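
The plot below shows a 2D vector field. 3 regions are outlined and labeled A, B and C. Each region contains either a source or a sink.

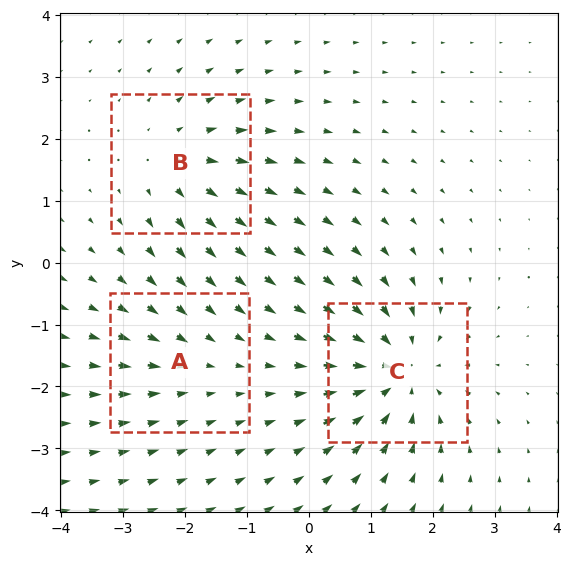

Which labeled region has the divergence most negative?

C

Divergence at each region's feature centre — A: about -2, B: about +3, C: about -5. Region C is most negative.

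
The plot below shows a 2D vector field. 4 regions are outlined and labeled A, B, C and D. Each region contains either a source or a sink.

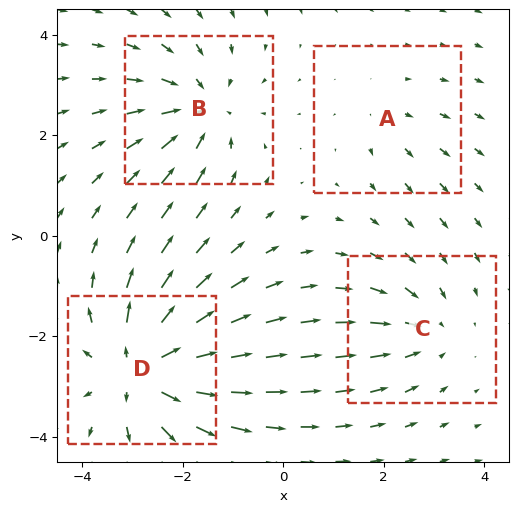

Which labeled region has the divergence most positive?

D

Divergence at each region's feature centre — A: about +2, B: about -4, C: about -3, D: about +6. Region D is most positive.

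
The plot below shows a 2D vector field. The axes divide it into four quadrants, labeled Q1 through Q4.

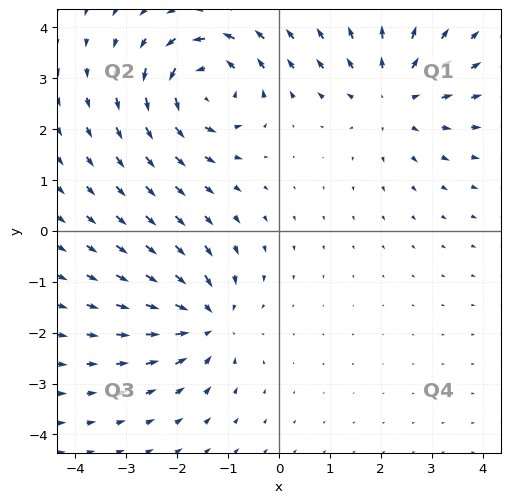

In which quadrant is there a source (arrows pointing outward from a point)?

Q1

The source sits at approximately (2.2, 2.7), which lies in quadrant Q1. The divergence there is about +3, positive as expected for a source.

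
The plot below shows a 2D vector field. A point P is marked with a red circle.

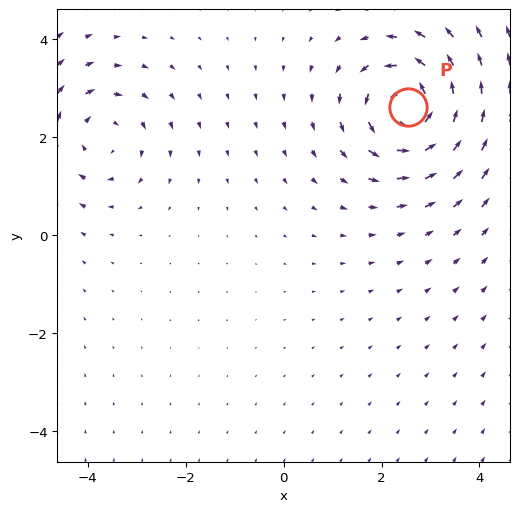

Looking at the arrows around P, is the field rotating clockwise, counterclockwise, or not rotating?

Near P at (2.5, 2.6) the arrows circulate counterclockwise. The curl (z-component) there is about +6; positive curl means counterclockwise rotation.

counterclockwise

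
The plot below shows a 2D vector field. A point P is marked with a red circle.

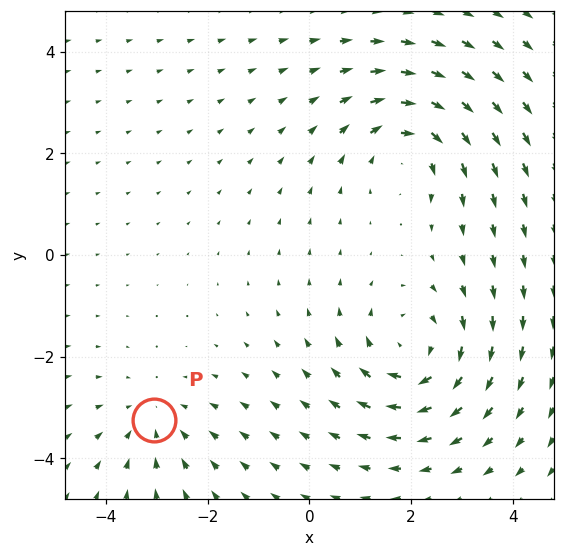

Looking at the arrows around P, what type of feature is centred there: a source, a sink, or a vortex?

sink

At P (-3.1, -3.2) the arrows converge inward. Divergence about -2, curl ≈0 — negative divergence with near-zero curl is a sink.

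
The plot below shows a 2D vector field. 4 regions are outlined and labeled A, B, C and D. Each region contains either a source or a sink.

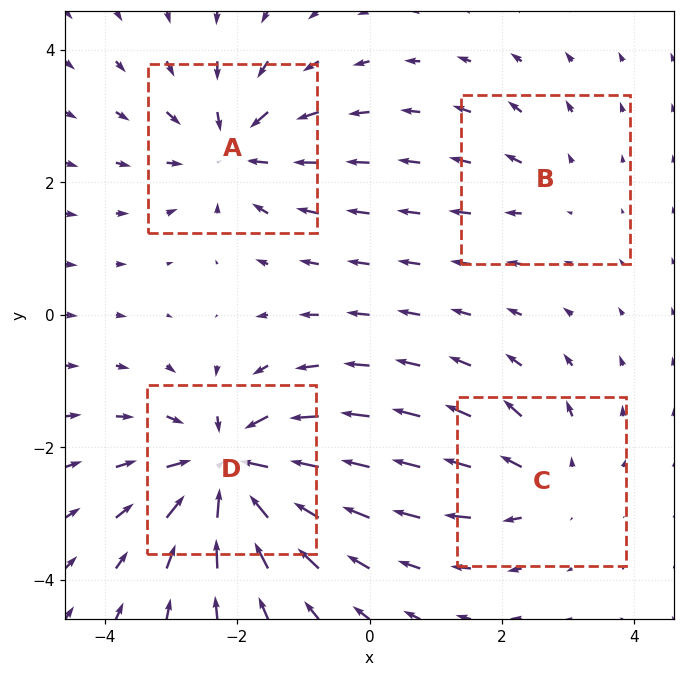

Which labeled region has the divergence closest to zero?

B

Divergence at each region's feature centre — A: about -5, B: about +2, C: about +4, D: about -8. Region B is closest to zero.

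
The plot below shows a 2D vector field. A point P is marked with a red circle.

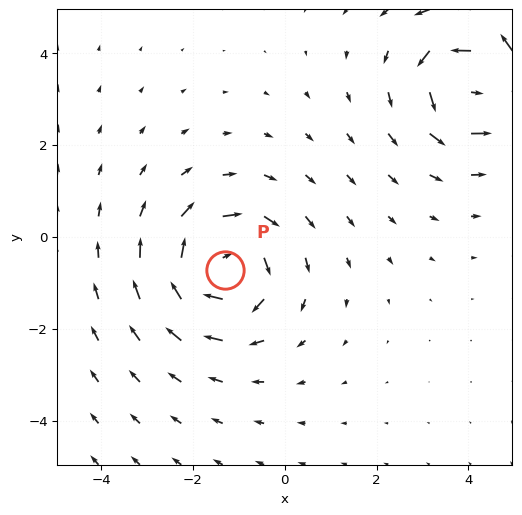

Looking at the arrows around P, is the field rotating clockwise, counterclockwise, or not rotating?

Near P at (-1.3, -0.7) the arrows circulate clockwise. The curl (z-component) there is about -4; negative curl means clockwise rotation.

clockwise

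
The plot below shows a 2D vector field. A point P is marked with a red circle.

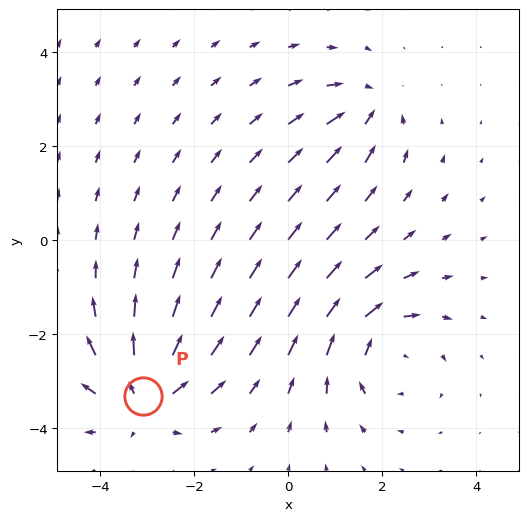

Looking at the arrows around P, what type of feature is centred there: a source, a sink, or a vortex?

source

At P (-3.1, -3.3) the arrows spread outward. Divergence about +5, curl ≈0 — positive divergence with near-zero curl is a source.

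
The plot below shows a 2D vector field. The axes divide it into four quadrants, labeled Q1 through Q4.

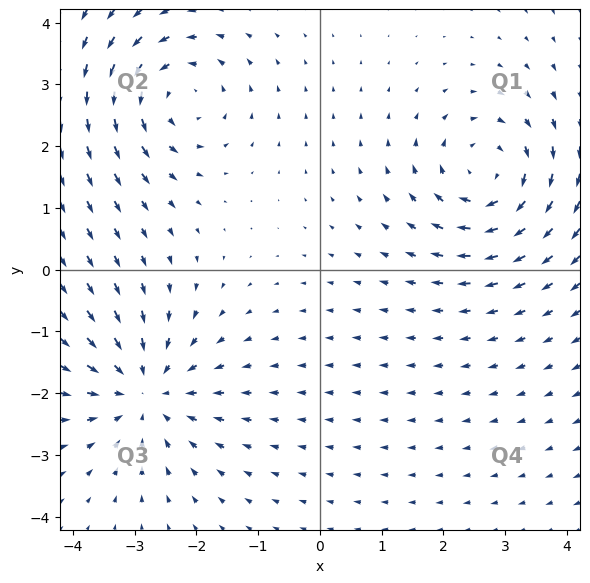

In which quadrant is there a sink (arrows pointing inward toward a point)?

The sink sits at approximately (-2.8, -2.0), which lies in quadrant Q3. The divergence there is about -4, negative as expected for a sink.

Q3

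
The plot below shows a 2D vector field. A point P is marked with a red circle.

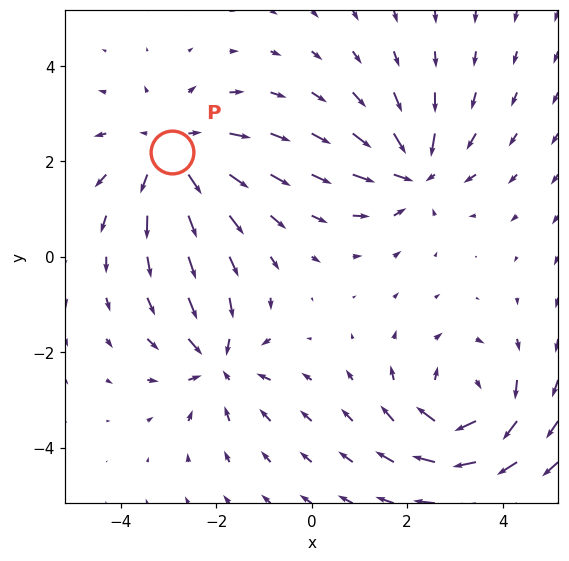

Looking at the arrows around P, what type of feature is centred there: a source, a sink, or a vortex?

source

At P (-2.9, 2.2) the arrows spread outward. Divergence about +4, curl ≈0 — positive divergence with near-zero curl is a source.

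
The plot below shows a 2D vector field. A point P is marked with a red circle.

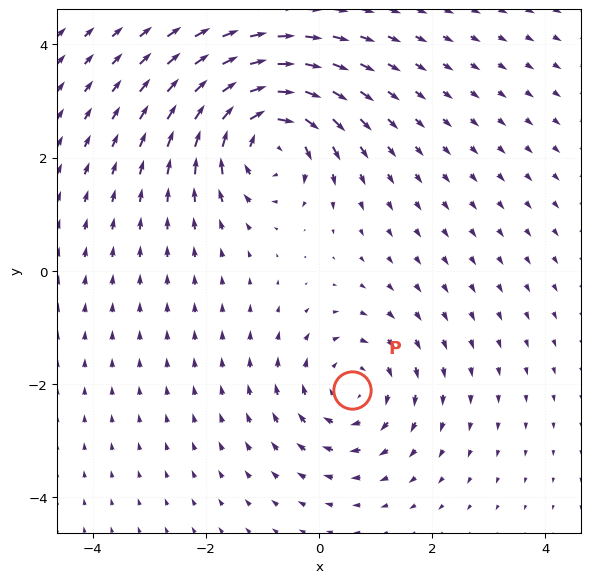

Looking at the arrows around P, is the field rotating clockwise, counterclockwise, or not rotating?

clockwise

Near P at (0.6, -2.1) the arrows circulate clockwise. The curl (z-component) there is about -3; negative curl means clockwise rotation.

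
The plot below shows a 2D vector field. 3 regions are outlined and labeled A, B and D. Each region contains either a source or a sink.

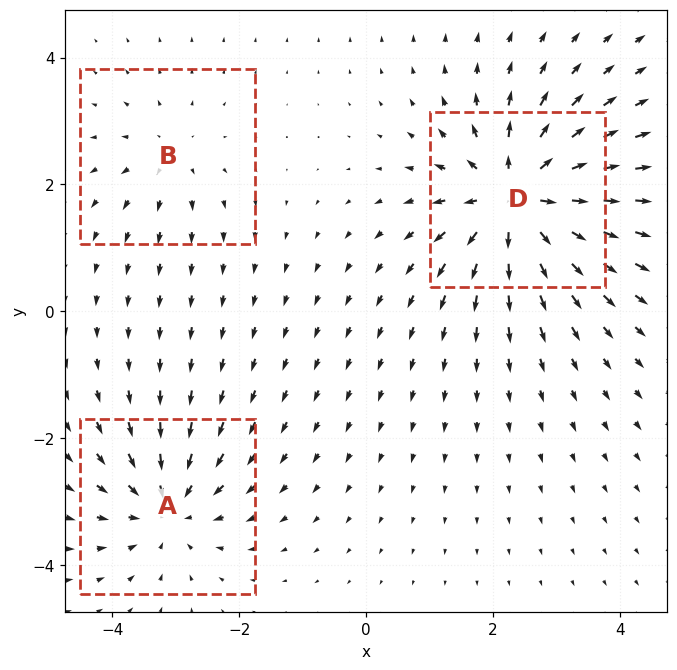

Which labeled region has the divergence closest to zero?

B

Divergence at each region's feature centre — A: about -4, B: about +2, D: about +6. Region B is closest to zero.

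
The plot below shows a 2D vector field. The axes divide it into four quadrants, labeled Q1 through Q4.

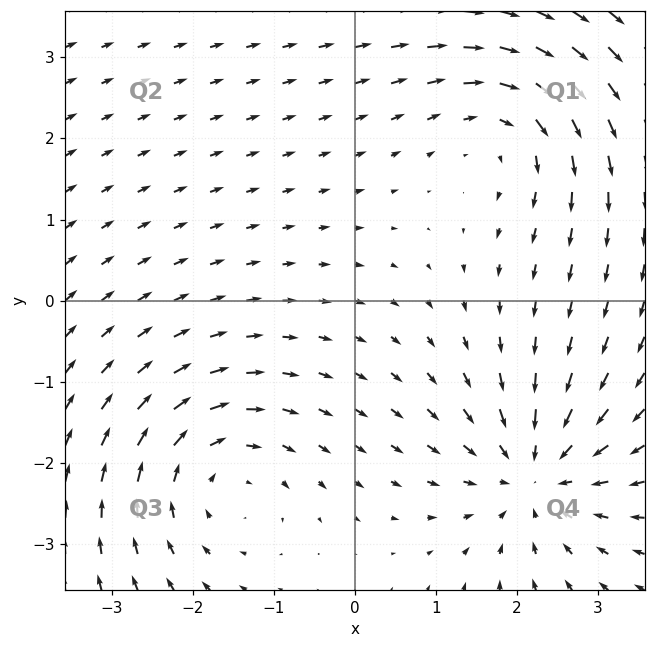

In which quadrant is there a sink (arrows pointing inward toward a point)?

Q4

The sink sits at approximately (2.2, -2.2), which lies in quadrant Q4. The divergence there is about -6, negative as expected for a sink.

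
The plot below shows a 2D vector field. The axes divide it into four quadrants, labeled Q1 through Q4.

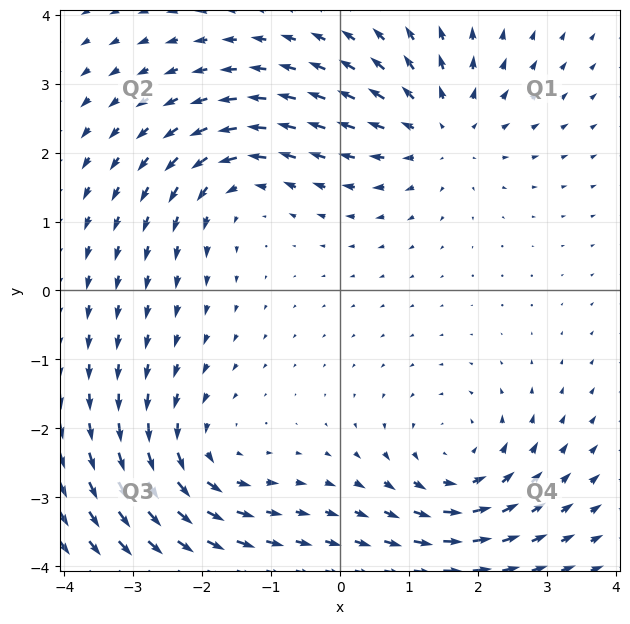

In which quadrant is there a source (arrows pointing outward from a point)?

Q1

The source sits at approximately (1.5, 2.3), which lies in quadrant Q1. The divergence there is about +4, positive as expected for a source.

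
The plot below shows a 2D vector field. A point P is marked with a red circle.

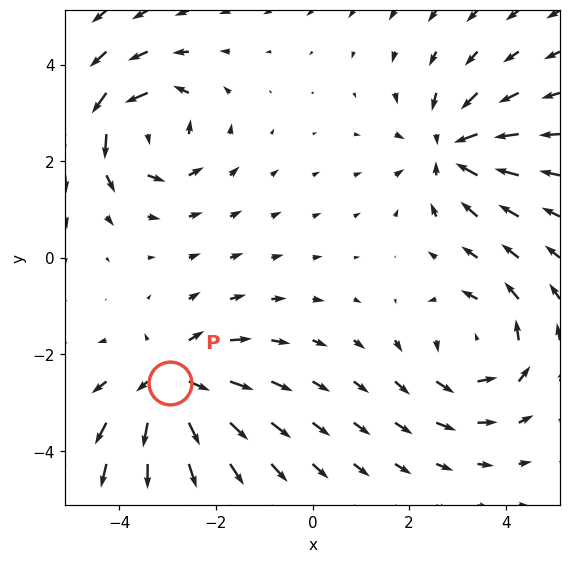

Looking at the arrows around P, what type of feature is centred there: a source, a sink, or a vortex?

At P (-2.9, -2.6) the arrows spread outward. Divergence about +5, curl ≈0 — positive divergence with near-zero curl is a source.

source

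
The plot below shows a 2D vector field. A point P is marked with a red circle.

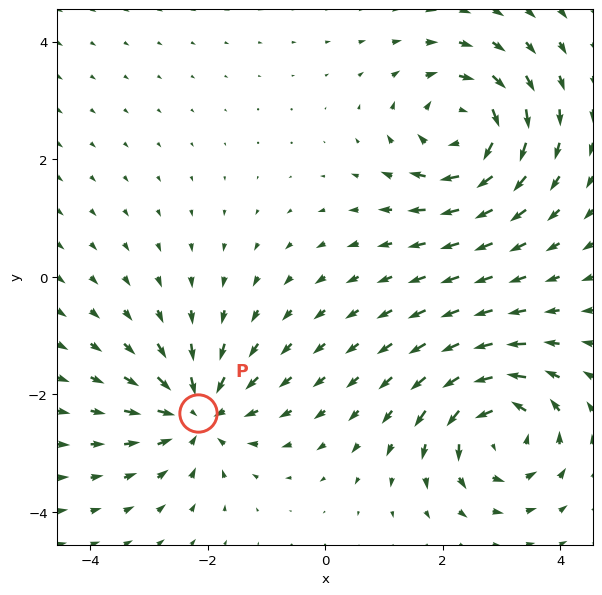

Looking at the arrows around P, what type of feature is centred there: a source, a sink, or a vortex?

At P (-2.2, -2.3) the arrows converge inward. Divergence about -5, curl ≈0 — negative divergence with near-zero curl is a sink.

sink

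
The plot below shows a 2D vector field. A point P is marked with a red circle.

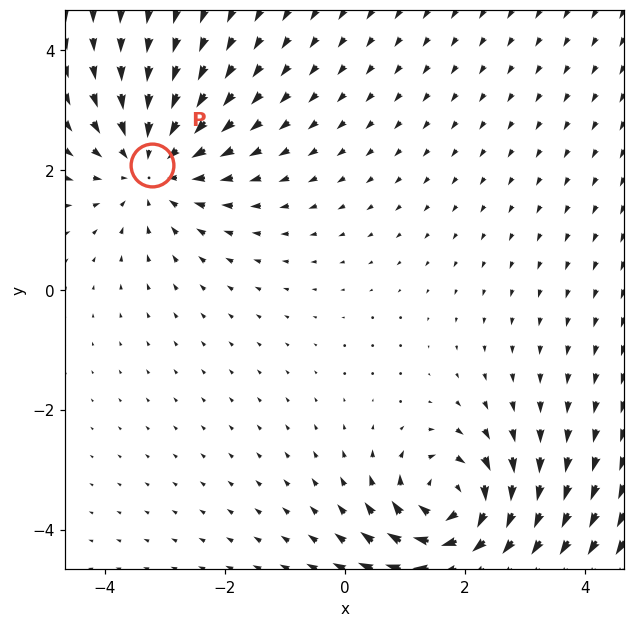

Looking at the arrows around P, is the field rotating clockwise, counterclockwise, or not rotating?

not rotating

Near P at (-3.2, 2.1) the arrows show no circulation. The curl there is ≈0.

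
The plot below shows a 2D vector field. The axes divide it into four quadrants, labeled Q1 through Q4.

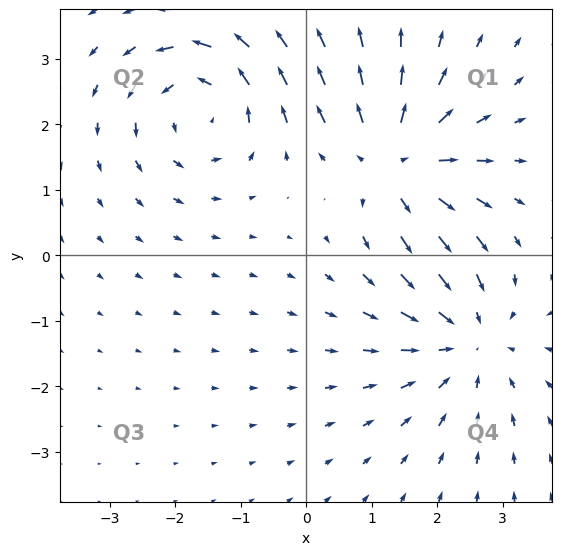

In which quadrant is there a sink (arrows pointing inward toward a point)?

Q4

The sink sits at approximately (2.5, -1.3), which lies in quadrant Q4. The divergence there is about -4, negative as expected for a sink.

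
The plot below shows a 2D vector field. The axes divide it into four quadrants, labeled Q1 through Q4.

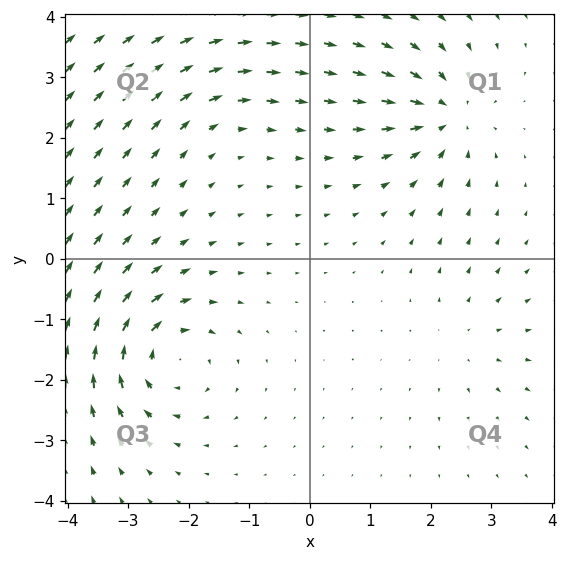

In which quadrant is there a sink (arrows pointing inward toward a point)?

Q1

The sink sits at approximately (2.2, 2.4), which lies in quadrant Q1. The divergence there is about -5, negative as expected for a sink.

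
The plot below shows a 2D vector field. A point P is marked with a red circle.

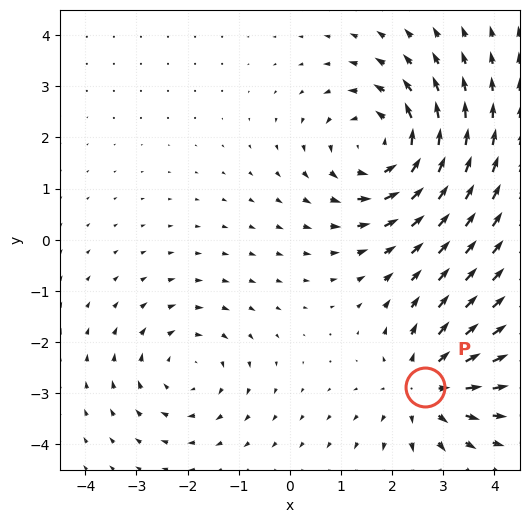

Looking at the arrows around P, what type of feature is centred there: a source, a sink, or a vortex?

At P (2.6, -2.9) the arrows spread outward. Divergence about +4, curl ≈0 — positive divergence with near-zero curl is a source.

source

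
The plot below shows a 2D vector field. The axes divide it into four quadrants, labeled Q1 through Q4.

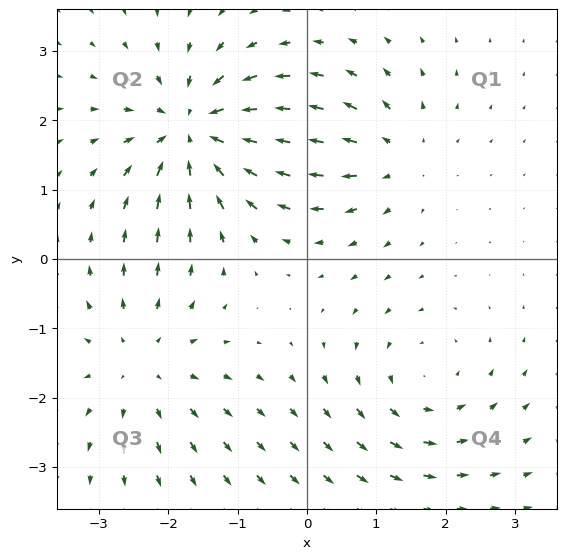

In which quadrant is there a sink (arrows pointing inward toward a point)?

Q2

The sink sits at approximately (-1.6, 1.8), which lies in quadrant Q2. The divergence there is about -6, negative as expected for a sink.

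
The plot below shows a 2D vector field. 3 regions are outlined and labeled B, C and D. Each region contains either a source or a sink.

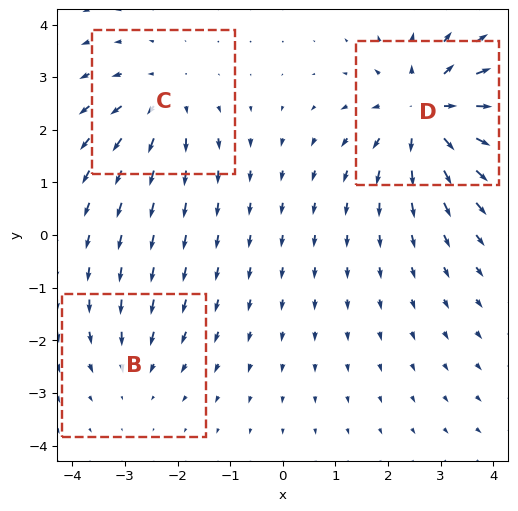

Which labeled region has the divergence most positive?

Divergence at each region's feature centre — B: about -2, C: about +3, D: about +5. Region D is most positive.

D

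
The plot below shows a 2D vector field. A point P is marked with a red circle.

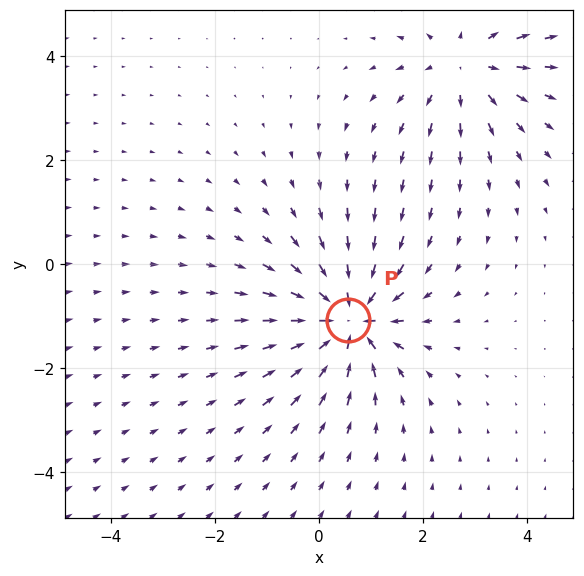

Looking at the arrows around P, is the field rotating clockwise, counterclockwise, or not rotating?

Near P at (0.5, -1.1) the arrows show no circulation. The curl there is ≈0.

not rotating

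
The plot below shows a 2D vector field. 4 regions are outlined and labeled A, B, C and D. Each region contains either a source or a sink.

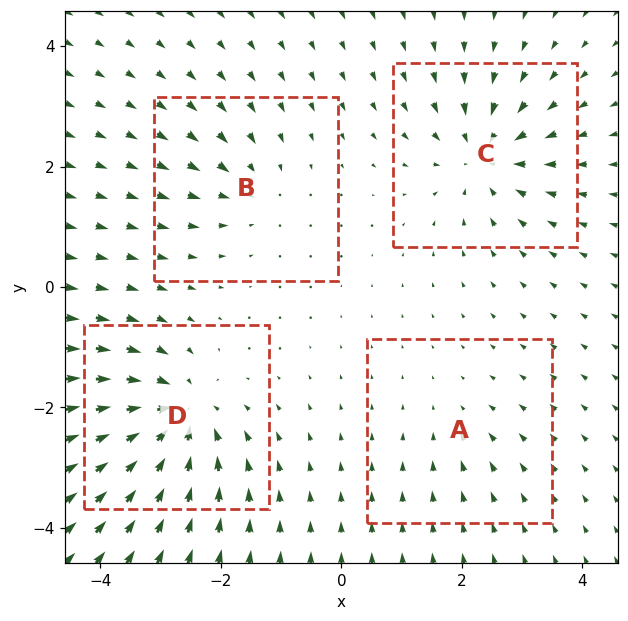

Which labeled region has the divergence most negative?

Divergence at each region's feature centre — A: about -2, B: about -4, C: about -6, D: about -7. Region D is most negative.

D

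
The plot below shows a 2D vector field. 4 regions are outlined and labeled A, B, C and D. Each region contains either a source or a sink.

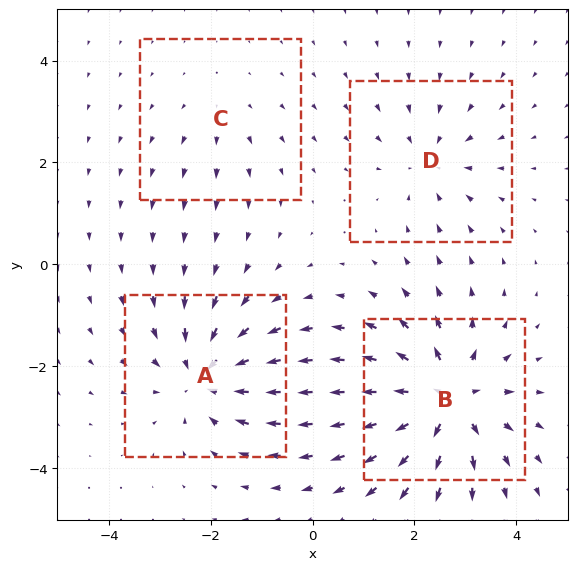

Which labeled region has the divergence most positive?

Divergence at each region's feature centre — A: about -5, B: about +6, C: about +2, D: about -3. Region B is most positive.

B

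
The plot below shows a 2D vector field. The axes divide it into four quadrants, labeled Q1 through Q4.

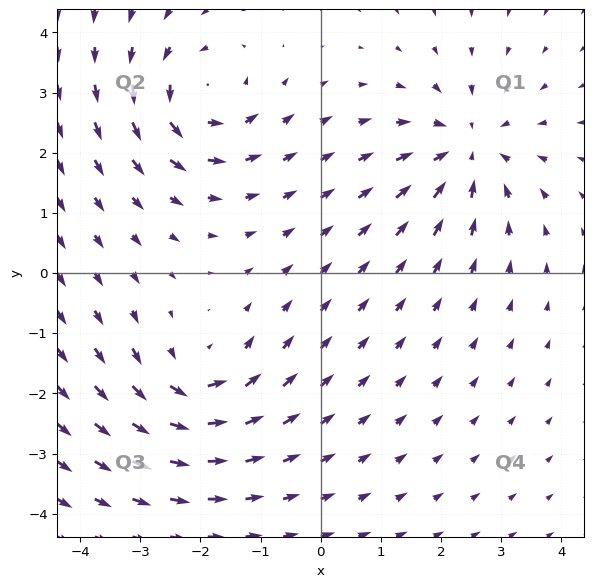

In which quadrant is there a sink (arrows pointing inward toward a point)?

The sink sits at approximately (2.4, 2.1), which lies in quadrant Q1. The divergence there is about -5, negative as expected for a sink.

Q1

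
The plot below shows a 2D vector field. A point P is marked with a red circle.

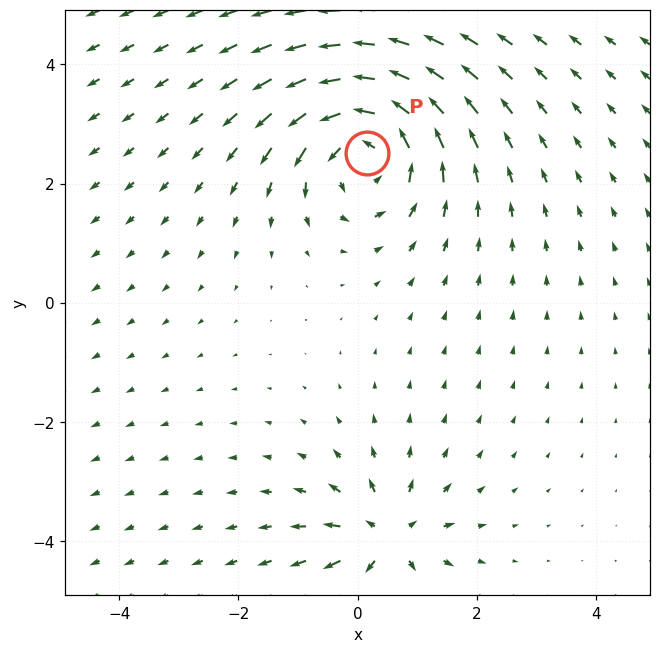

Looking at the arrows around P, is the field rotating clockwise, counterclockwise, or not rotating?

Near P at (0.2, 2.5) the arrows circulate counterclockwise. The curl (z-component) there is about +5; positive curl means counterclockwise rotation.

counterclockwise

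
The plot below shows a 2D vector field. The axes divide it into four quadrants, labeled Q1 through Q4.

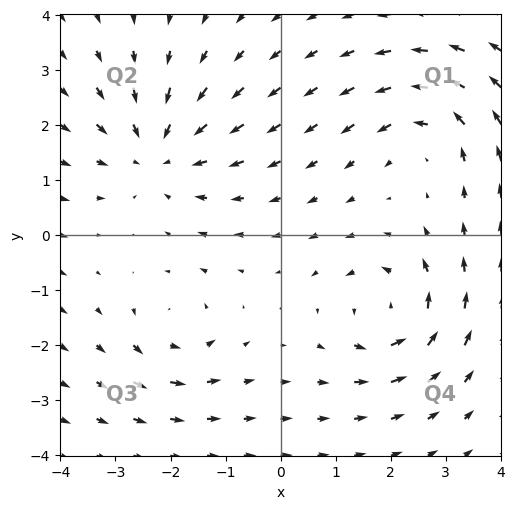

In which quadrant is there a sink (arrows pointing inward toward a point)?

Q2

The sink sits at approximately (-2.2, 1.5), which lies in quadrant Q2. The divergence there is about -4, negative as expected for a sink.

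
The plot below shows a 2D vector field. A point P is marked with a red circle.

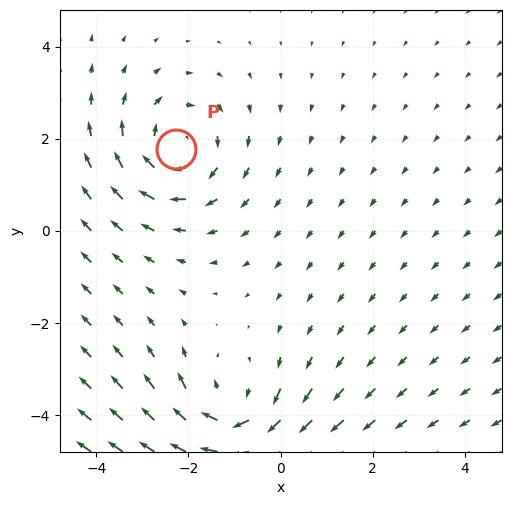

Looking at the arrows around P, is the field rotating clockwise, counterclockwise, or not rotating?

Near P at (-2.3, 1.8) the arrows circulate clockwise. The curl (z-component) there is about -3; negative curl means clockwise rotation.

clockwise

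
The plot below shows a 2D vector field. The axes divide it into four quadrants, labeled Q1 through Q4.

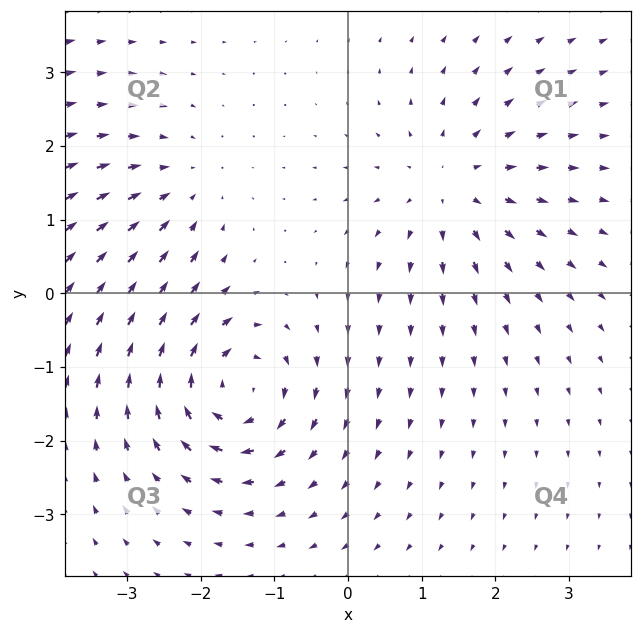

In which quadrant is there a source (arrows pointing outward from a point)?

Q1

The source sits at approximately (1.4, 1.4), which lies in quadrant Q1. The divergence there is about +4, positive as expected for a source.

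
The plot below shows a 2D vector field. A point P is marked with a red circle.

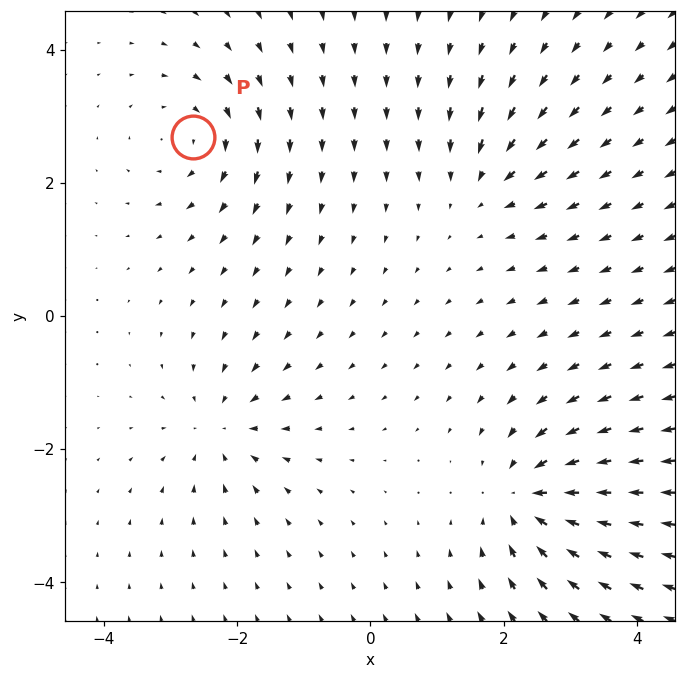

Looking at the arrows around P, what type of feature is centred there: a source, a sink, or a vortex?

vortex

At P (-2.7, 2.7) the arrows circulate clockwise. Divergence ≈0, curl about -4 — near-zero divergence with nonzero curl is a vortex.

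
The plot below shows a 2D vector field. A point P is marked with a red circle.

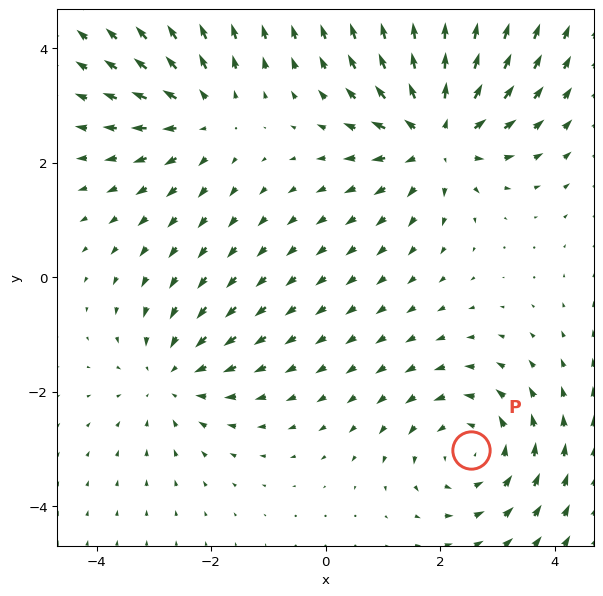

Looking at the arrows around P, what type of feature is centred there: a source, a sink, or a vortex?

vortex

At P (2.5, -3.0) the arrows circulate counterclockwise. Divergence ≈0, curl about +3 — near-zero divergence with nonzero curl is a vortex.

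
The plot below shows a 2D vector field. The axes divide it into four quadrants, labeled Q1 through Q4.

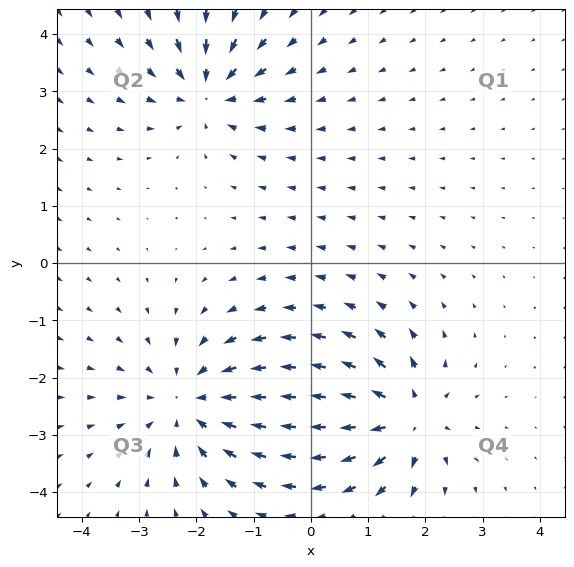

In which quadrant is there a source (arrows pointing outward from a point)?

Q4

The source sits at approximately (1.6, -2.7), which lies in quadrant Q4. The divergence there is about +5, positive as expected for a source.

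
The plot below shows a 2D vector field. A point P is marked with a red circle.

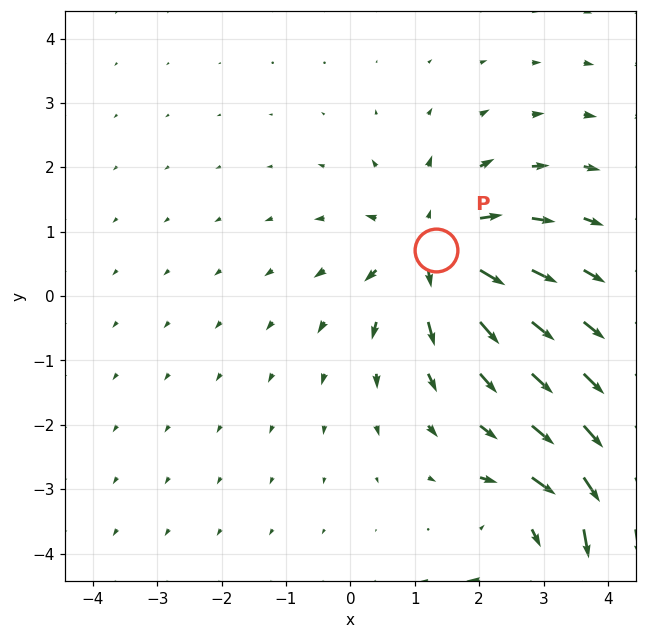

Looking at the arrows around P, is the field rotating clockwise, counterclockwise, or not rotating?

not rotating

Near P at (1.3, 0.7) the arrows show no circulation. The curl there is ≈0.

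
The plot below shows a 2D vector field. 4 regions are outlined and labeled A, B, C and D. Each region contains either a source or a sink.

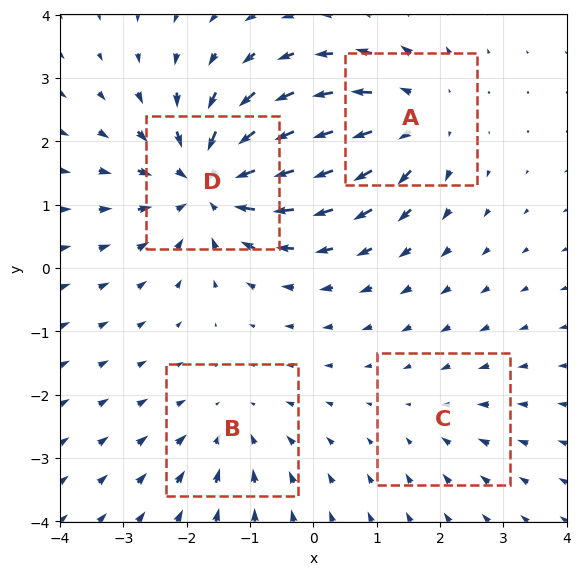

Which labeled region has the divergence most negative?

Divergence at each region's feature centre — A: about +5, B: about -3, C: about -2, D: about -7. Region D is most negative.

D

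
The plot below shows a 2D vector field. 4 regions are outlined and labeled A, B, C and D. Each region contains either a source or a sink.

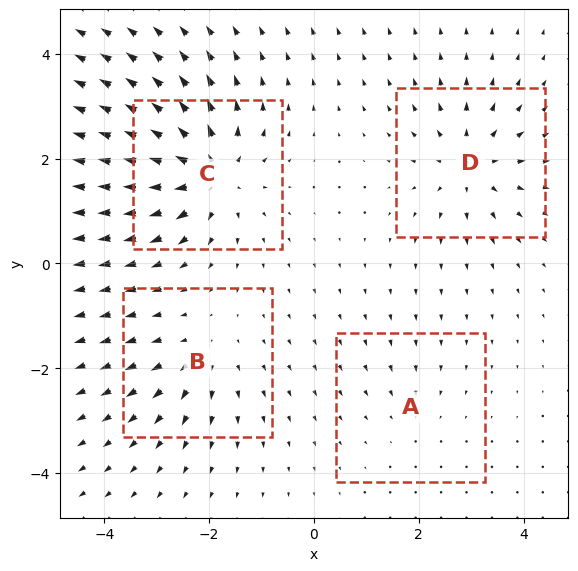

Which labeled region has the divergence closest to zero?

A

Divergence at each region's feature centre — A: about -2, B: about +4, C: about +8, D: about +6. Region A is closest to zero.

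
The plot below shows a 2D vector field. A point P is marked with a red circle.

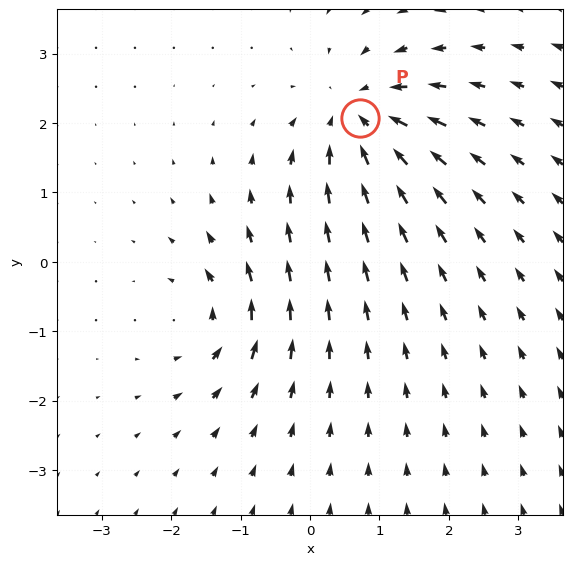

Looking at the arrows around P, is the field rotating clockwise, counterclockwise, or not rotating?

Near P at (0.7, 2.1) the arrows show no circulation. The curl there is ≈0.

not rotating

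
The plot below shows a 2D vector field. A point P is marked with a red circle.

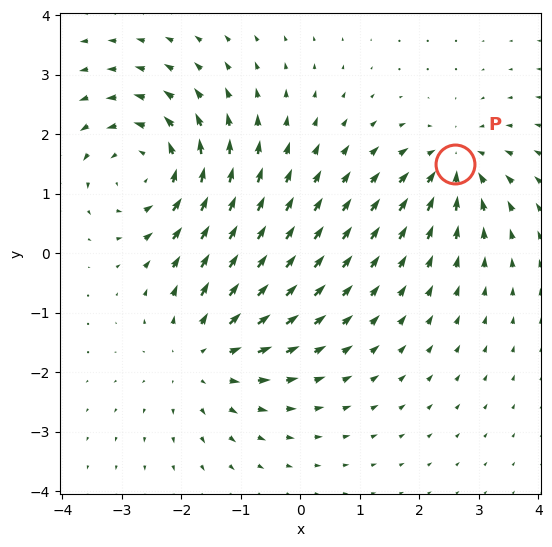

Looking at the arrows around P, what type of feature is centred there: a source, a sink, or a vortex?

At P (2.6, 1.5) the arrows converge inward. Divergence about -5, curl ≈0 — negative divergence with near-zero curl is a sink.

sink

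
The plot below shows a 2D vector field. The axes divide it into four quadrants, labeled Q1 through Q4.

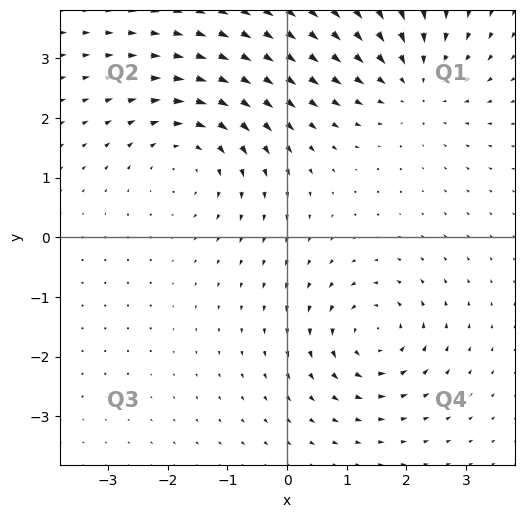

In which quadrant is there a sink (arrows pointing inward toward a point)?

Q1

The sink sits at approximately (2.1, 2.6), which lies in quadrant Q1. The divergence there is about -3, negative as expected for a sink.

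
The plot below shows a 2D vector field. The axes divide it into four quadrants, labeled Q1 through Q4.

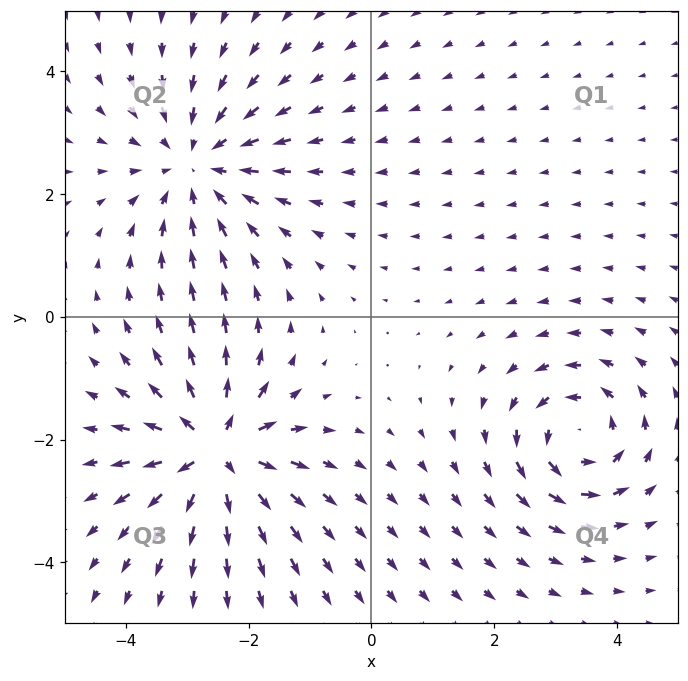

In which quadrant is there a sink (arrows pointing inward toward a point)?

The sink sits at approximately (-2.8, 2.5), which lies in quadrant Q2. The divergence there is about -4, negative as expected for a sink.

Q2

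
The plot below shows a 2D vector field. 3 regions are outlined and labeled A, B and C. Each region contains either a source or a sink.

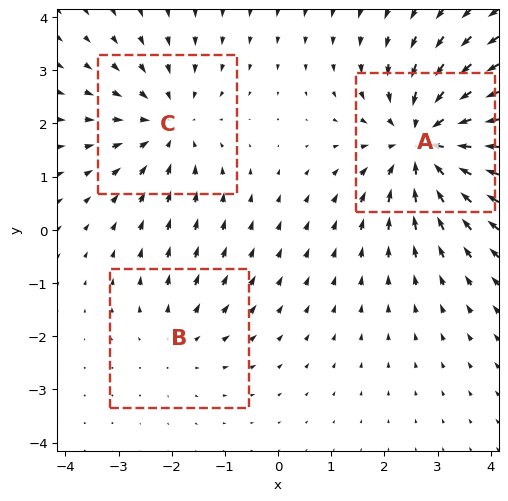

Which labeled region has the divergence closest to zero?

B

Divergence at each region's feature centre — A: about -4, B: about +2, C: about -3. Region B is closest to zero.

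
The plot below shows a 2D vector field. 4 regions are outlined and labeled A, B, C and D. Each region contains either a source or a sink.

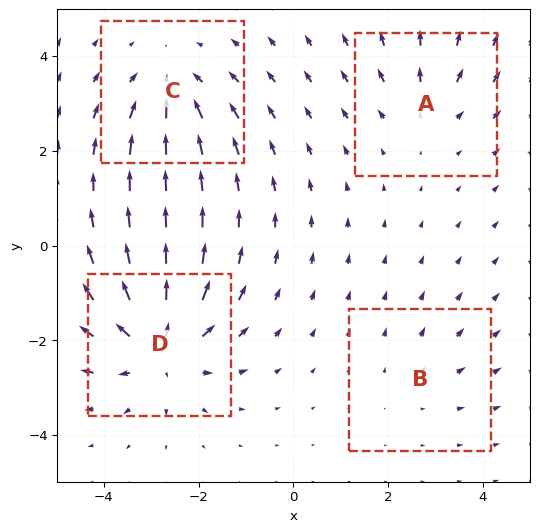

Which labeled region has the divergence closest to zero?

B

Divergence at each region's feature centre — A: about +3, B: about +2, C: about -4, D: about +6. Region B is closest to zero.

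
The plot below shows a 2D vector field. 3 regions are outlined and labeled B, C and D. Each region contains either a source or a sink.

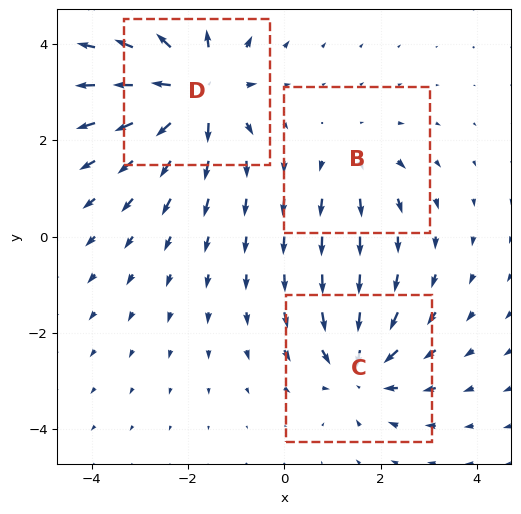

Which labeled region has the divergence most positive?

Divergence at each region's feature centre — B: about +2, C: about -4, D: about +5. Region D is most positive.

D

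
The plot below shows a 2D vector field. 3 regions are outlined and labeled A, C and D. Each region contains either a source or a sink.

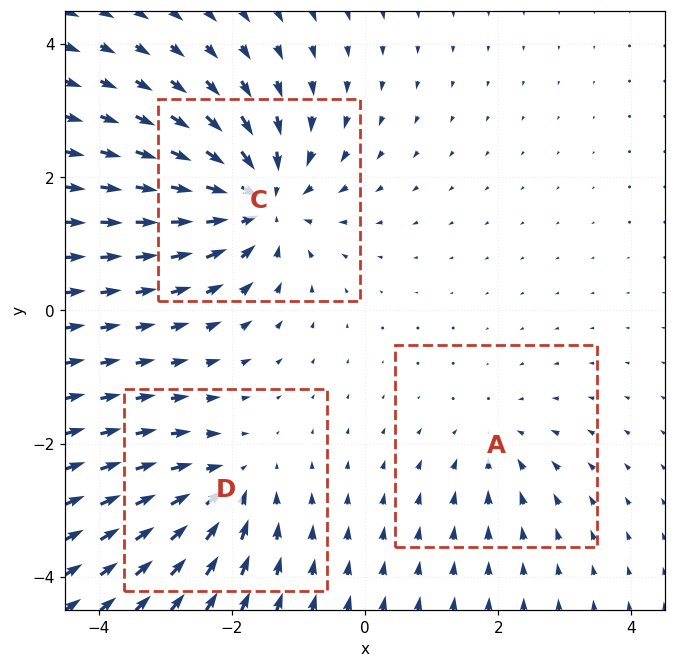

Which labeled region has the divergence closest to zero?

Divergence at each region's feature centre — A: about -2, C: about -6, D: about -3. Region A is closest to zero.

A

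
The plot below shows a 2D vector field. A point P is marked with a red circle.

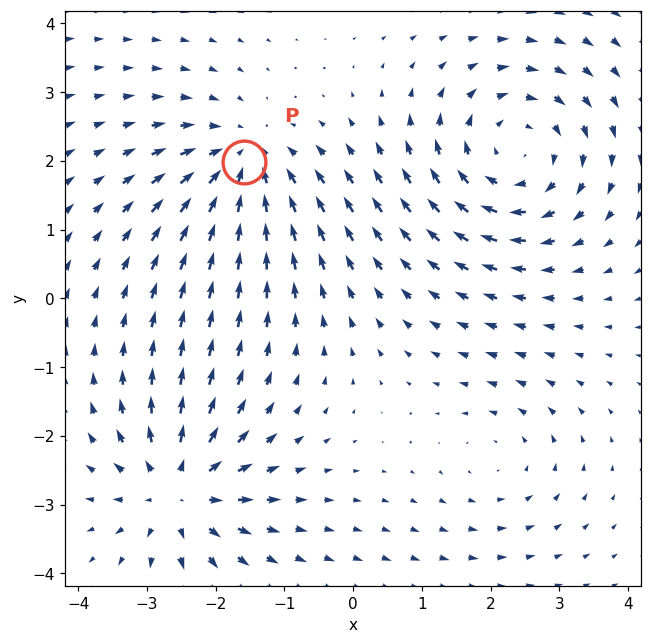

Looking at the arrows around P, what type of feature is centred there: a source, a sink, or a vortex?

sink

At P (-1.6, 2.0) the arrows converge inward. Divergence about -4, curl ≈0 — negative divergence with near-zero curl is a sink.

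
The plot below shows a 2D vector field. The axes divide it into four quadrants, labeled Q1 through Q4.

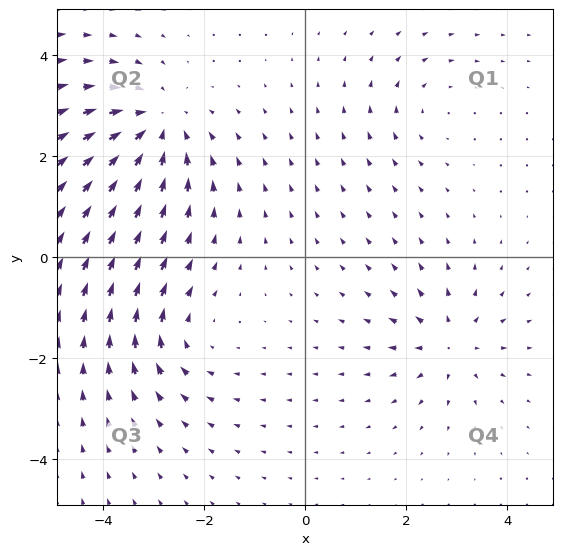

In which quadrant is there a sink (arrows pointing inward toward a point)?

The sink sits at approximately (-3.0, 2.6), which lies in quadrant Q2. The divergence there is about -4, negative as expected for a sink.

Q2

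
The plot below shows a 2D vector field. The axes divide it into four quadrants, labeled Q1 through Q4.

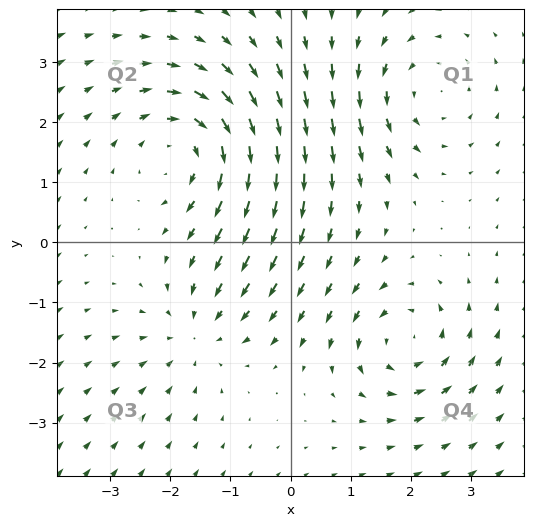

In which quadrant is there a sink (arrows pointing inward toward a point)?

The sink sits at approximately (-1.6, -1.5), which lies in quadrant Q3. The divergence there is about -3, negative as expected for a sink.

Q3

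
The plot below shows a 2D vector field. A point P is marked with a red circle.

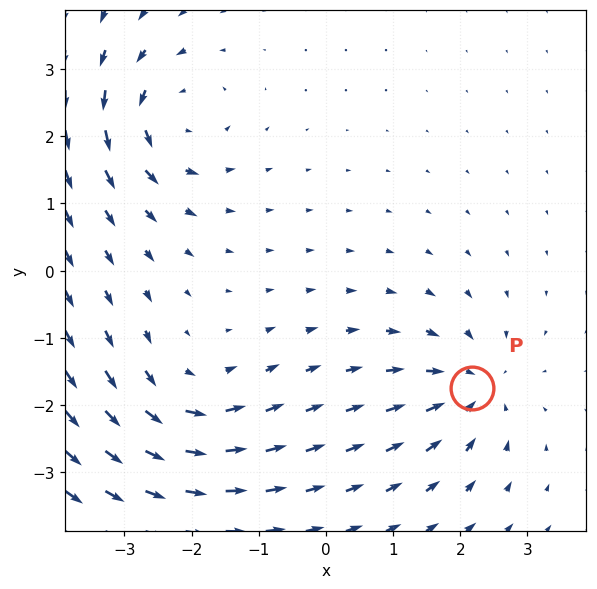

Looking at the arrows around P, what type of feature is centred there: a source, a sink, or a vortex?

sink

At P (2.2, -1.7) the arrows converge inward. Divergence about -4, curl ≈0 — negative divergence with near-zero curl is a sink.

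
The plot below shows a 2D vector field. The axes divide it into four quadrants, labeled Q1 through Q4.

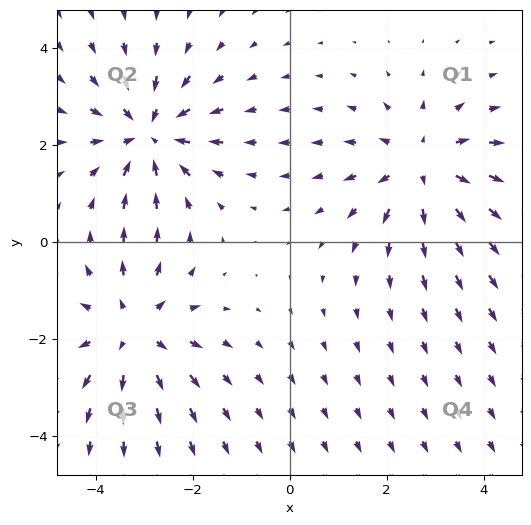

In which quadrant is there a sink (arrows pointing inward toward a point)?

Q2

The sink sits at approximately (-2.9, 2.2), which lies in quadrant Q2. The divergence there is about -4, negative as expected for a sink.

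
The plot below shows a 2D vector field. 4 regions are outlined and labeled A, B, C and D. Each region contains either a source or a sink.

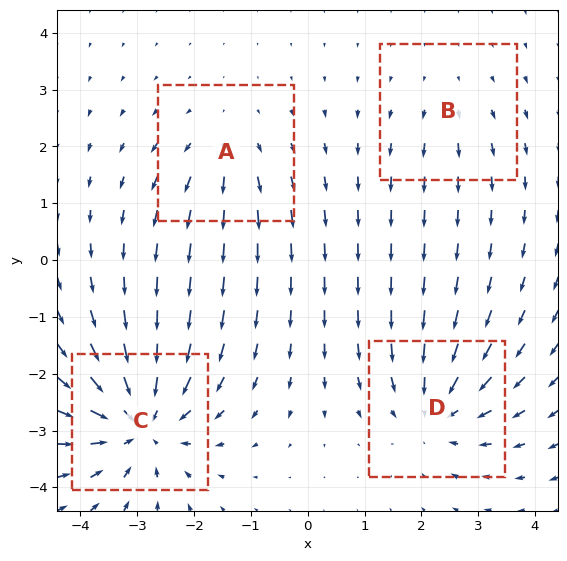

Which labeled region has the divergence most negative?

Divergence at each region's feature centre — A: about +3, B: about +2, C: about -7, D: about -5. Region C is most negative.

C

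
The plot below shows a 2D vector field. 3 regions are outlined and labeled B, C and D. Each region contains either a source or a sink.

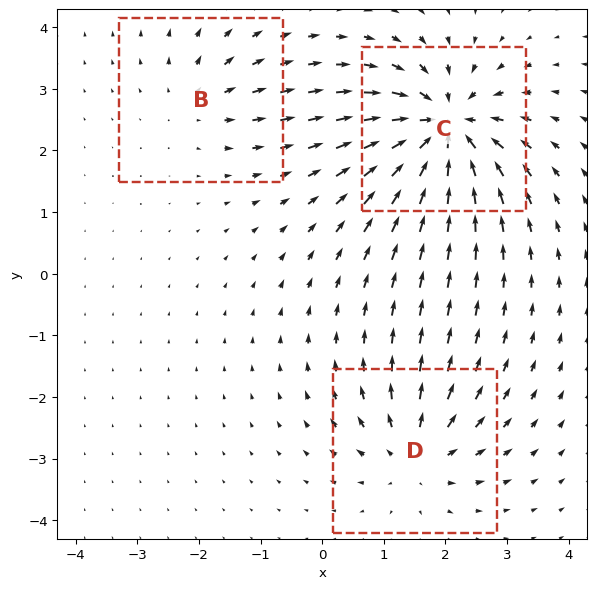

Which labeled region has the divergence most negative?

Divergence at each region's feature centre — B: about +3, C: about -6, D: about +4. Region C is most negative.

C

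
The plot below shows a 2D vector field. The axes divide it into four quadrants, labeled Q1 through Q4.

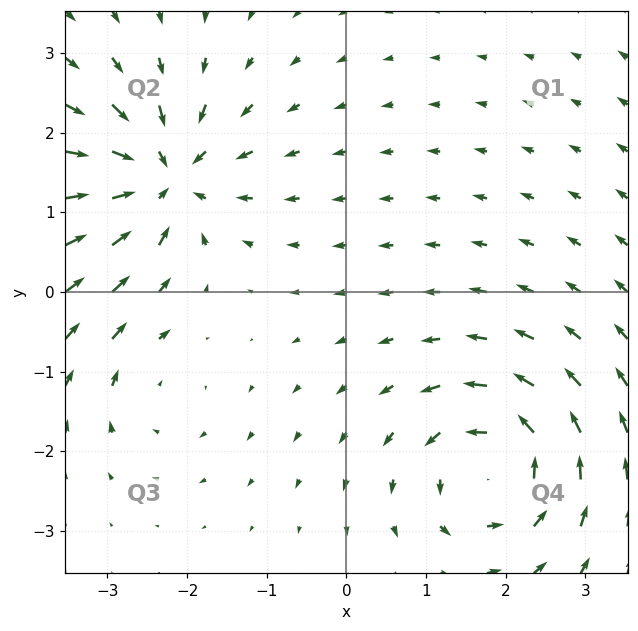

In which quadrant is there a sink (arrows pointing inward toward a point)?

Q2

The sink sits at approximately (-2.3, 1.4), which lies in quadrant Q2. The divergence there is about -6, negative as expected for a sink.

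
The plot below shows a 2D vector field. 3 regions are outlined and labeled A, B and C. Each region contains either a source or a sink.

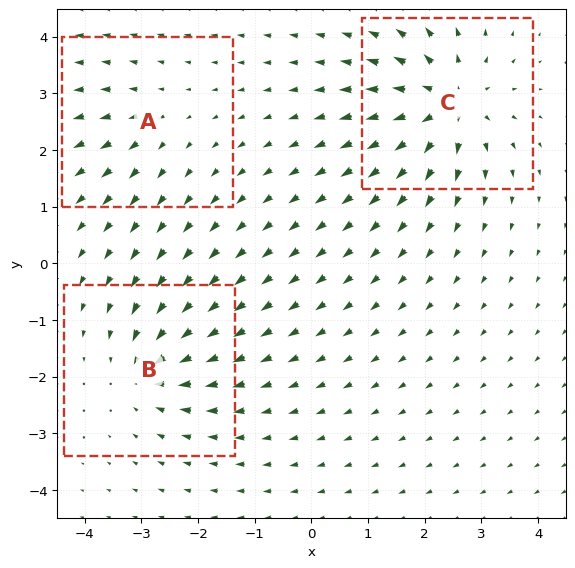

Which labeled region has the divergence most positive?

C

Divergence at each region's feature centre — A: about +2, B: about -4, C: about +5. Region C is most positive.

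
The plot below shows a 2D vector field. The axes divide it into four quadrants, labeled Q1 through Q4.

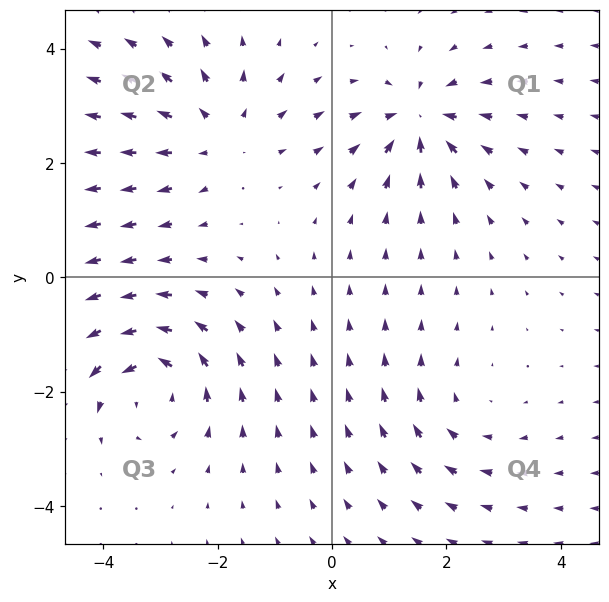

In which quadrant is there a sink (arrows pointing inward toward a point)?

The sink sits at approximately (1.5, 2.8), which lies in quadrant Q1. The divergence there is about -5, negative as expected for a sink.

Q1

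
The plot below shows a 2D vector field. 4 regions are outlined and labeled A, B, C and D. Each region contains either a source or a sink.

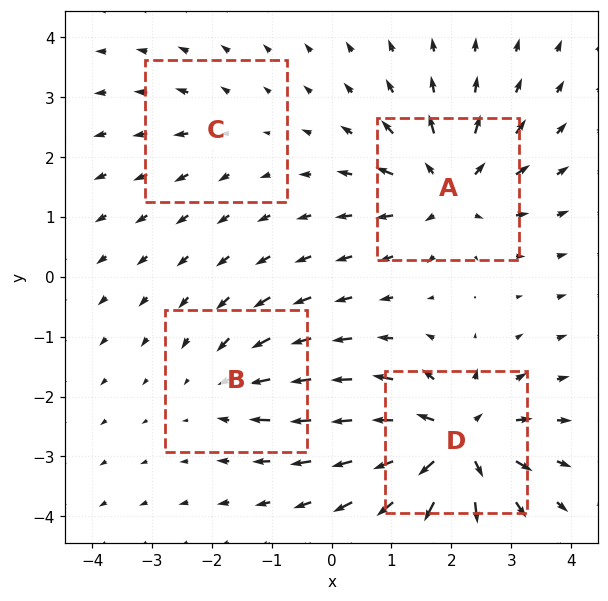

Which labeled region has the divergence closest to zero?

Divergence at each region's feature centre — A: about +7, B: about -4, C: about +2, D: about +9. Region C is closest to zero.

C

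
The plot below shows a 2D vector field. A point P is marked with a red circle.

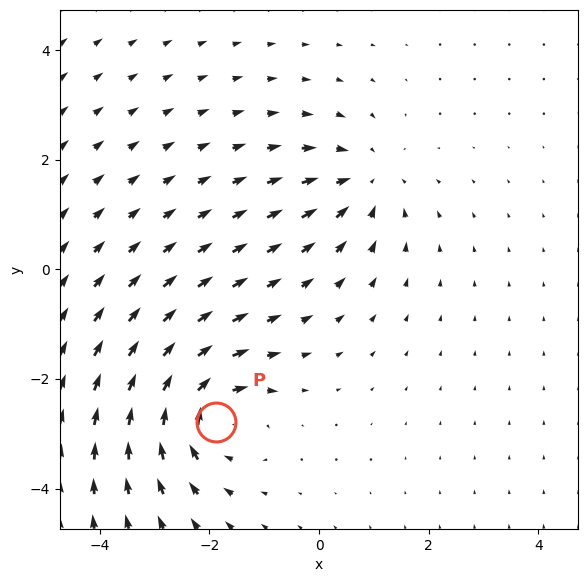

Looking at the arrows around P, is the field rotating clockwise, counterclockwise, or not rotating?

clockwise

Near P at (-1.9, -2.8) the arrows circulate clockwise. The curl (z-component) there is about -4; negative curl means clockwise rotation.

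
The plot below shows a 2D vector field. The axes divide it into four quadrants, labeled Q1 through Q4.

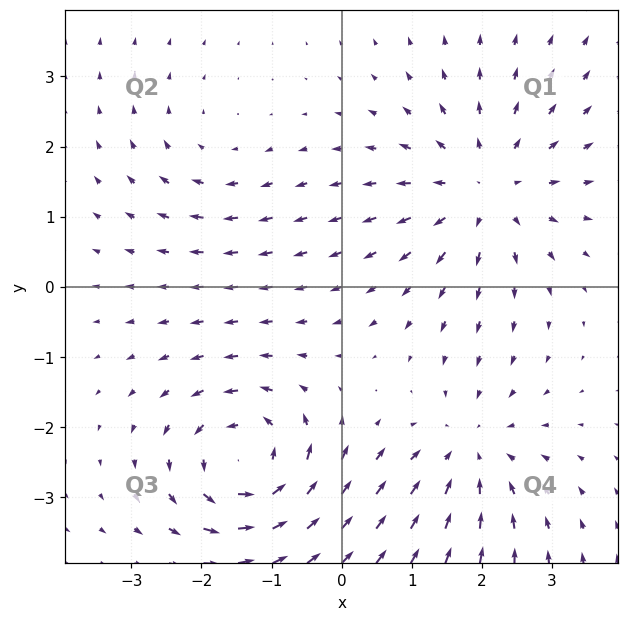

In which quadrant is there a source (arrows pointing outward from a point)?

The source sits at approximately (2.0, 1.4), which lies in quadrant Q1. The divergence there is about +4, positive as expected for a source.

Q1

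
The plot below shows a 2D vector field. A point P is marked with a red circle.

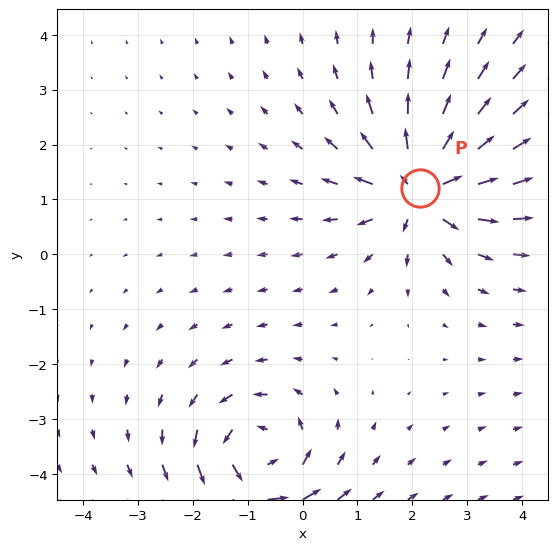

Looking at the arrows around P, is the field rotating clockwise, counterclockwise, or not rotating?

Near P at (2.1, 1.2) the arrows show no circulation. The curl there is ≈0.

not rotating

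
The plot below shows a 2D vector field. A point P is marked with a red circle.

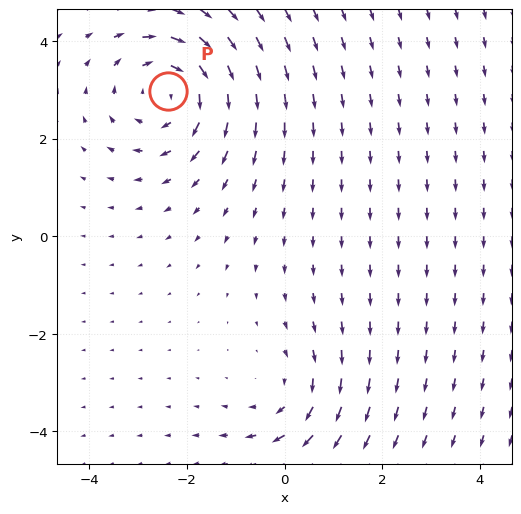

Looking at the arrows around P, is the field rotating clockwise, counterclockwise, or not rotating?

clockwise

Near P at (-2.4, 3.0) the arrows circulate clockwise. The curl (z-component) there is about -4; negative curl means clockwise rotation.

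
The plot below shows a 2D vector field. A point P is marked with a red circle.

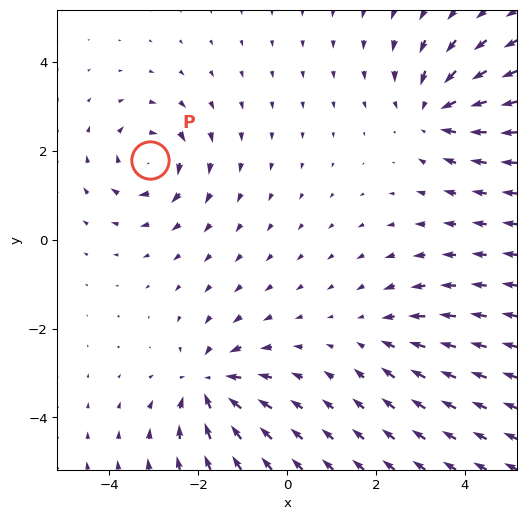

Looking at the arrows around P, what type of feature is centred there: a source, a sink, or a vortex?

At P (-3.1, 1.8) the arrows circulate clockwise. Divergence ≈0, curl about -5 — near-zero divergence with nonzero curl is a vortex.

vortex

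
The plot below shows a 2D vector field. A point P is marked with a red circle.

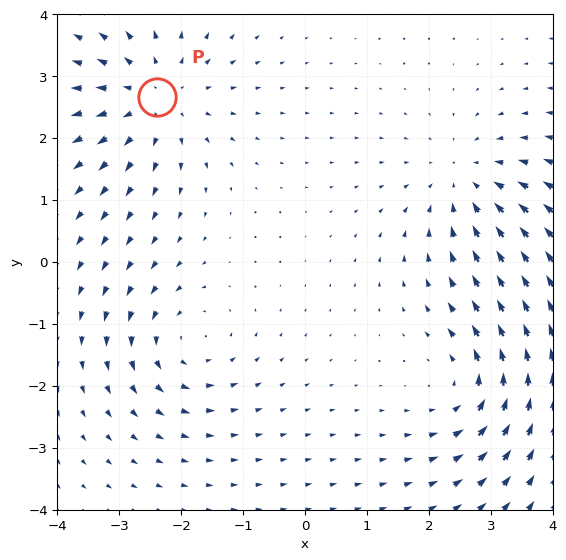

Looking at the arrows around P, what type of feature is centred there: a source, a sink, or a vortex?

At P (-2.4, 2.7) the arrows spread outward. Divergence about +5, curl ≈0 — positive divergence with near-zero curl is a source.

source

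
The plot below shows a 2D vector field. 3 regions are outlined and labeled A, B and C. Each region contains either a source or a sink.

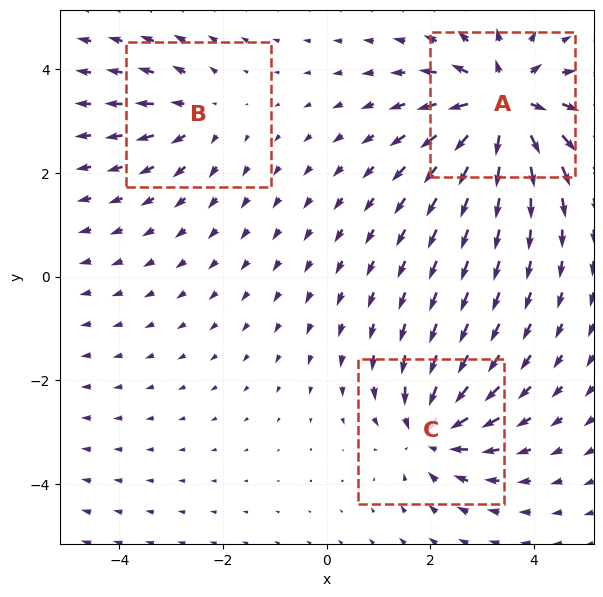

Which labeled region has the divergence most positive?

Divergence at each region's feature centre — A: about +6, B: about +2, C: about -4. Region A is most positive.

A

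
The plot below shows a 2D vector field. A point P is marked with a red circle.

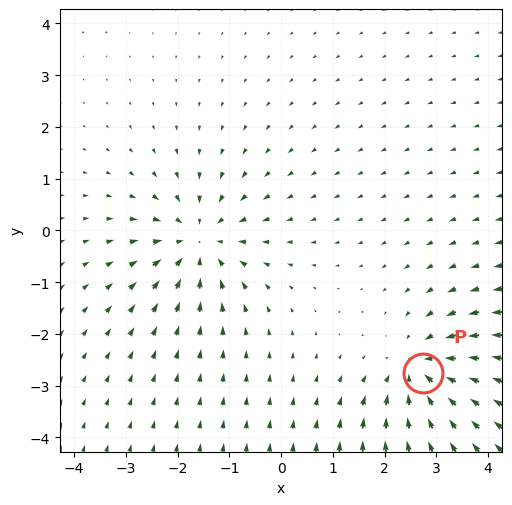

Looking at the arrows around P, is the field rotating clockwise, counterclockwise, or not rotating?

not rotating

Near P at (2.7, -2.8) the arrows show no circulation. The curl there is ≈0.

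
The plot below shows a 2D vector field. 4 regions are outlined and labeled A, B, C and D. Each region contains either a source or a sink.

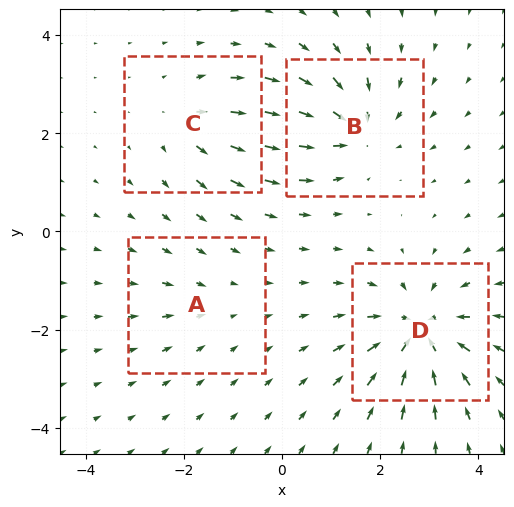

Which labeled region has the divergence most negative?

Divergence at each region's feature centre — A: about -2, B: about -6, C: about +4, D: about -7. Region D is most negative.

D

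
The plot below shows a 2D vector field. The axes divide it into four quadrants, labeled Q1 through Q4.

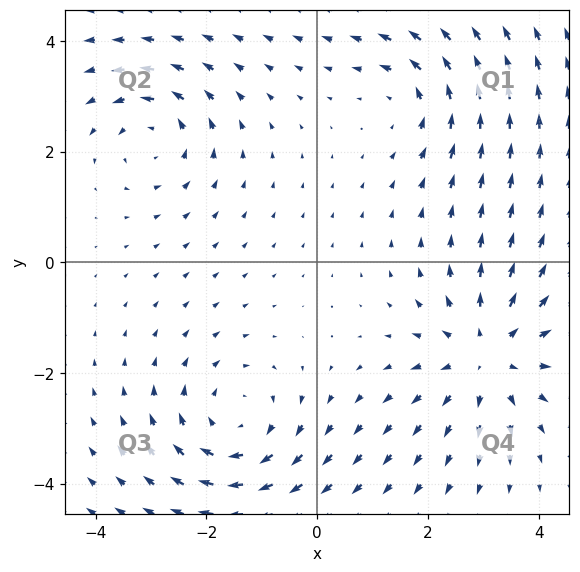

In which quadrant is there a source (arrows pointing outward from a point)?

Q4

The source sits at approximately (3.1, -1.7), which lies in quadrant Q4. The divergence there is about +4, positive as expected for a source.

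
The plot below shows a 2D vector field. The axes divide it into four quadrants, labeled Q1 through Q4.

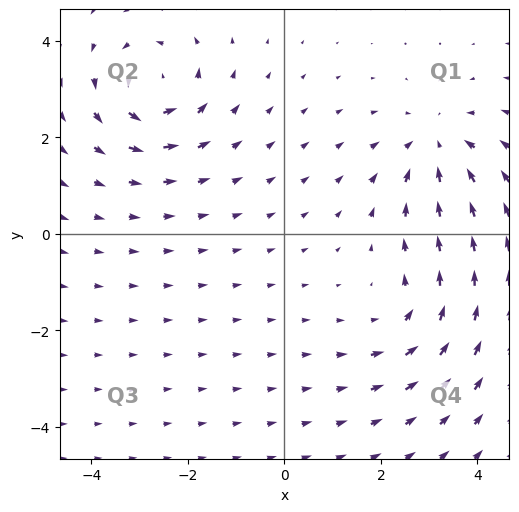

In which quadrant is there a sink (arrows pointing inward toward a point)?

Q1

The sink sits at approximately (3.2, 1.8), which lies in quadrant Q1. The divergence there is about -3, negative as expected for a sink.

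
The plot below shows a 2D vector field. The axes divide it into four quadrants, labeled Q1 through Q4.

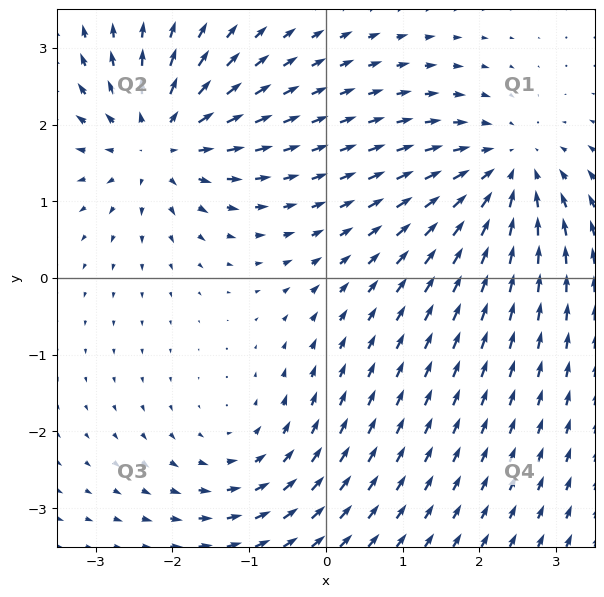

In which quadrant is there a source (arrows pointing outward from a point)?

The source sits at approximately (-2.2, 1.8), which lies in quadrant Q2. The divergence there is about +5, positive as expected for a source.

Q2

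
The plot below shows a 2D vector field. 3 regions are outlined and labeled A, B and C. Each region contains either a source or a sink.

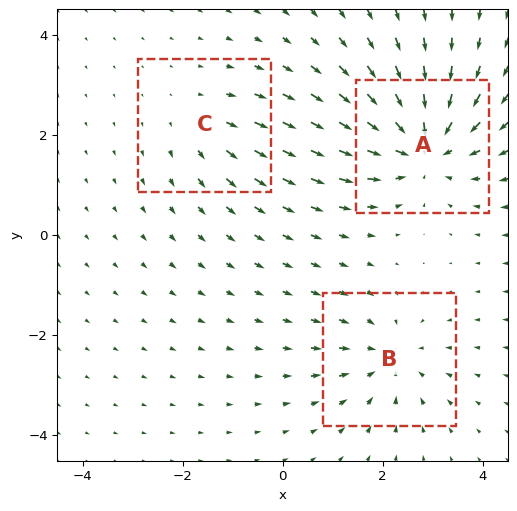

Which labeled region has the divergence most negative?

Divergence at each region's feature centre — A: about -5, B: about -3, C: about +2. Region A is most negative.

A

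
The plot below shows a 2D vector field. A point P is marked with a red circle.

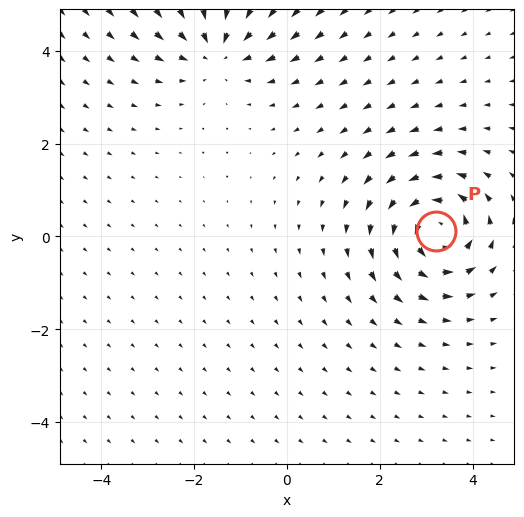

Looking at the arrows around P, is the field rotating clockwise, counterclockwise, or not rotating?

counterclockwise

Near P at (3.2, 0.1) the arrows circulate counterclockwise. The curl (z-component) there is about +7; positive curl means counterclockwise rotation.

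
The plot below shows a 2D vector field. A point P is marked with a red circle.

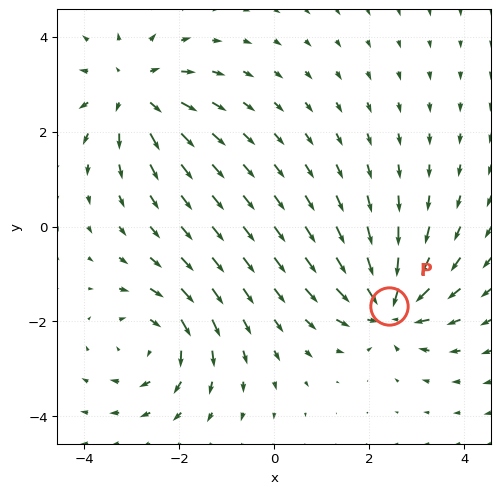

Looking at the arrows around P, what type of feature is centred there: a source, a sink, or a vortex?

sink

At P (2.4, -1.7) the arrows converge inward. Divergence about -6, curl ≈0 — negative divergence with near-zero curl is a sink.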